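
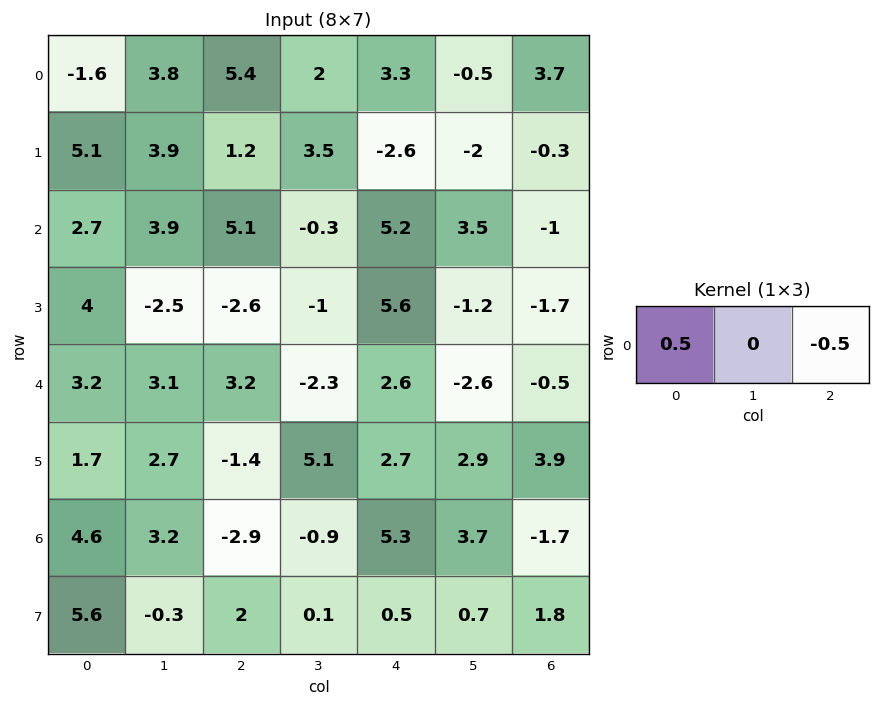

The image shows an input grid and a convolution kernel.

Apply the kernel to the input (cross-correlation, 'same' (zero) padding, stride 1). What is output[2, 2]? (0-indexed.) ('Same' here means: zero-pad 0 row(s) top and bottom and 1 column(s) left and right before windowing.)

The receptive field on the zero-padded input at this output position is [3.9 5.1 -0.3]. Elementwise product with the kernel and sum: 3.9·0.5 + -0.3·-0.5.

2.1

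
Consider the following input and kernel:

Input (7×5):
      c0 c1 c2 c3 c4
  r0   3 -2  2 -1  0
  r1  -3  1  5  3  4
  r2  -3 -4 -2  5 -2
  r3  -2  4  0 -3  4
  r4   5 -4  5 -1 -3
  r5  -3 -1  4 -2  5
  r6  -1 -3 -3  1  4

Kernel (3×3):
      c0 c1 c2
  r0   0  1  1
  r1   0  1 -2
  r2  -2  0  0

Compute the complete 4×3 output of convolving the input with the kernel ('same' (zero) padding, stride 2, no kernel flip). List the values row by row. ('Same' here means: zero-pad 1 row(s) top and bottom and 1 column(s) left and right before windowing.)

Output[0,0]: The receptive field on the zero-padded input at this output position is [0 0 0 / 0 3 -2 / 0 -3 1]. Elementwise product with the kernel and sum: 0·1 + 0·1 + 3·1 + -2·-2 + 0·-2.
Output[0,1]: The receptive field on the zero-padded input at this output position is [0 0 0 / -2 2 -1 / 1 5 3]. Elementwise product with the kernel and sum: 0·1 + 0·1 + 2·1 + -1·-2 + 1·-2.

7 2 -6
3 -12 8
15 6 5
1 -3 9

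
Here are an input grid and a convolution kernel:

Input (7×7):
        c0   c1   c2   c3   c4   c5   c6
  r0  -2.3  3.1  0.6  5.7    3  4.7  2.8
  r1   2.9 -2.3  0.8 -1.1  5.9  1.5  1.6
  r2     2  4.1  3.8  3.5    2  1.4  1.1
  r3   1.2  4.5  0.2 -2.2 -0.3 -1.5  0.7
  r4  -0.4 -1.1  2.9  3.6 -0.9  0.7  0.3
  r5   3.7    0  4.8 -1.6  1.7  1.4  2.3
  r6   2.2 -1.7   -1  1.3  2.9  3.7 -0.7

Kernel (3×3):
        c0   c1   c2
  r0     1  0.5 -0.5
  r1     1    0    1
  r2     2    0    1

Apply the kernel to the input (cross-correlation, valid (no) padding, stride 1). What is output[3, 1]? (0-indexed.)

6.6

The receptive field on the input at this output position is [4.5 0.2 -2.2 / -1.1 2.9 3.6 / 0 4.8 -1.6]. Elementwise product with the kernel and sum: 4.5·1 + 0.2·0.5 + -2.2·-0.5 + -1.1·1 + 3.6·1 + 0·2 + -1.6·1.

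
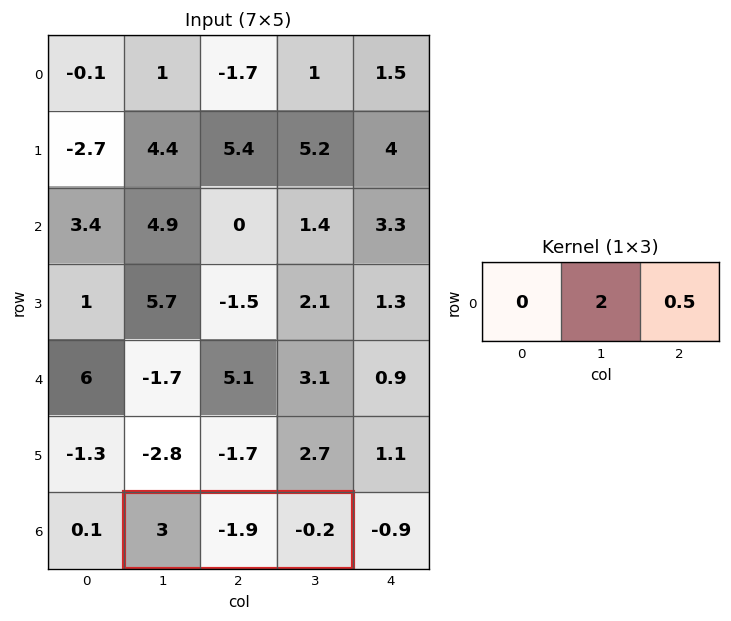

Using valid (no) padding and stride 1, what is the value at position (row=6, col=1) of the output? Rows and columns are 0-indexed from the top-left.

The receptive field on the input at this output position is [3 -1.9 -0.2]. Elementwise product with the kernel and sum: -1.9·2 + -0.2·0.5.

-3.9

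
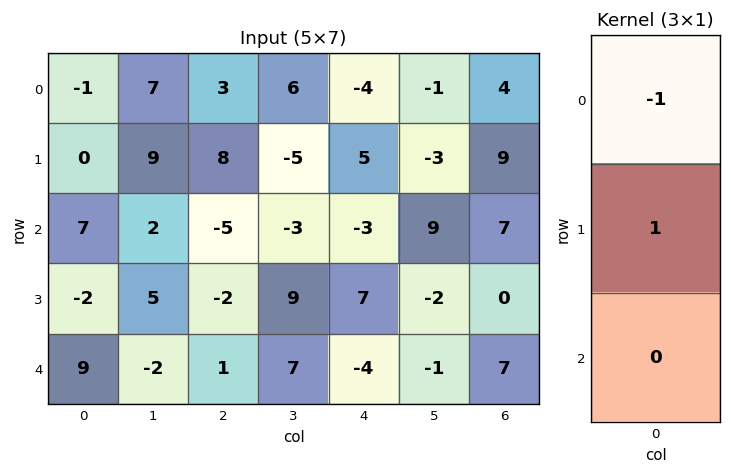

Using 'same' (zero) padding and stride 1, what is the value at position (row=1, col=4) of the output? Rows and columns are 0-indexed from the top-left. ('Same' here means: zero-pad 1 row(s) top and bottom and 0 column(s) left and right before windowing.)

9

The receptive field on the zero-padded input at this output position is [-4 / 5 / -3]. Elementwise product with the kernel and sum: -4·-1 + 5·1.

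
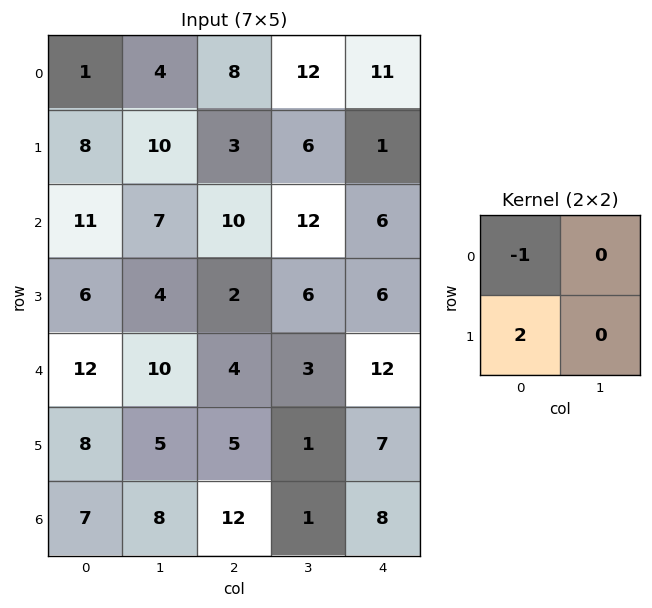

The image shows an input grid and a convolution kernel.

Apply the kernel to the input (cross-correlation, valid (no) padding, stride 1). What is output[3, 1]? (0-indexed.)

16

The receptive field on the input at this output position is [4 2 / 10 4]. Elementwise product with the kernel and sum: 4·-1 + 10·2.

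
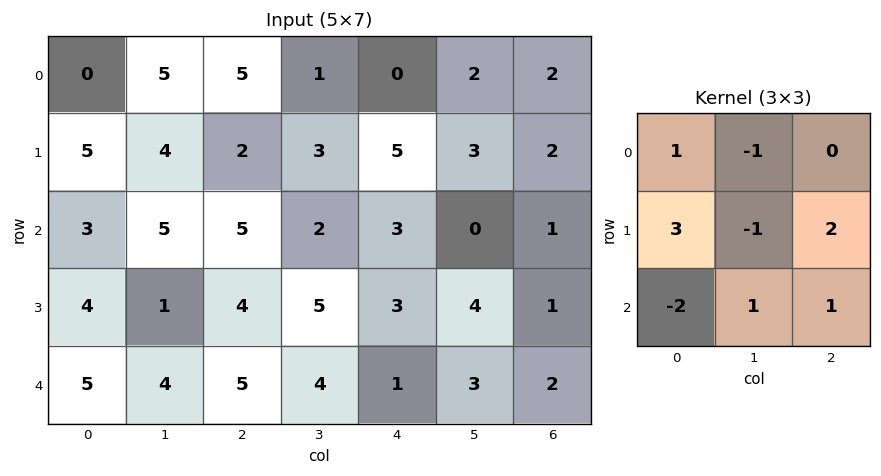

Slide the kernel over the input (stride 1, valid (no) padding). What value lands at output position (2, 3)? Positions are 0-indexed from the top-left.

15

The receptive field on the input at this output position is [2 3 0 / 5 3 4 / 4 1 3]. Elementwise product with the kernel and sum: 2·1 + 3·-1 + 5·3 + 3·-1 + 4·2 + 4·-2 + 1·1 + 3·1.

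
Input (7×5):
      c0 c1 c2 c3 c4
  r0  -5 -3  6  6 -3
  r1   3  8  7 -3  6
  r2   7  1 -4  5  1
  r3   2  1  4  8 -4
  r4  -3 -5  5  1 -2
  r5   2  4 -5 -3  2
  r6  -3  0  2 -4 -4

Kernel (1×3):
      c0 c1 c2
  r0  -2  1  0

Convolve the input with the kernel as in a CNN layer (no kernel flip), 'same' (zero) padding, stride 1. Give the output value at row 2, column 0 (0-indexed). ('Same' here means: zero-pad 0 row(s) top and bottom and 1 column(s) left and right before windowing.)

The receptive field on the zero-padded input at this output position is [0 7 1]. Elementwise product with the kernel and sum: 0·-2 + 7·1.

7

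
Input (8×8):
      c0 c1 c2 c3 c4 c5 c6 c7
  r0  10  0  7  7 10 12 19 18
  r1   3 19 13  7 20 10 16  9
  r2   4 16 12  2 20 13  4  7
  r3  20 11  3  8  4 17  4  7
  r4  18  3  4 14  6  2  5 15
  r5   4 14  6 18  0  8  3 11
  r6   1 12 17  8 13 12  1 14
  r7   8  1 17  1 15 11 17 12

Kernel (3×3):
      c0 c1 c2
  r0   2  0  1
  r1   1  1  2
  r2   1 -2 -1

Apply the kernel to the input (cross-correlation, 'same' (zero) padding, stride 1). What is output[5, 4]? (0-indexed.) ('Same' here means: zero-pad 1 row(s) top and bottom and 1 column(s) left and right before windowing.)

34

The receptive field on the zero-padded input at this output position is [14 6 2 / 18 0 8 / 8 13 12]. Elementwise product with the kernel and sum: 14·2 + 2·1 + 18·1 + 0·1 + 8·2 + 8·1 + 13·-2 + 12·-1.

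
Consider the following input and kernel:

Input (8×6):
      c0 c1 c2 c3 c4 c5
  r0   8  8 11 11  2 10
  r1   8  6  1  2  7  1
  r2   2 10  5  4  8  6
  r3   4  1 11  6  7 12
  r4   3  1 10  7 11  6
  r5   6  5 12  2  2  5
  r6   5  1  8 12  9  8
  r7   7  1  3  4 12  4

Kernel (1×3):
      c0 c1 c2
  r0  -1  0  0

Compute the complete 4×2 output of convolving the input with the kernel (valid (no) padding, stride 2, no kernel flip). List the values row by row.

-8 -11
-2 -5
-3 -10
-5 -8

Output[0,0]: The receptive field on the input at this output position is [8 8 11]. Elementwise product with the kernel and sum: 8·-1.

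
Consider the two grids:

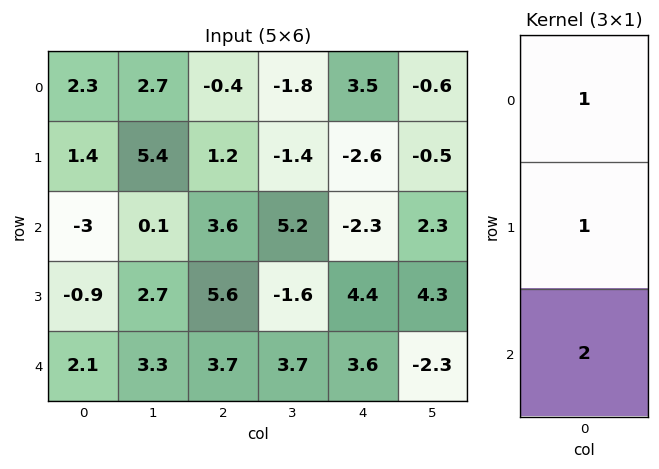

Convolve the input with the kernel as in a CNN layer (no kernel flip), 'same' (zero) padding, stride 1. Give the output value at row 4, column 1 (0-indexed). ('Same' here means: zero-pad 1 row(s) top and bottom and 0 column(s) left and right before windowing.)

6

The receptive field on the zero-padded input at this output position is [2.7 / 3.3 / 0]. Elementwise product with the kernel and sum: 2.7·1 + 3.3·1 + 0·2.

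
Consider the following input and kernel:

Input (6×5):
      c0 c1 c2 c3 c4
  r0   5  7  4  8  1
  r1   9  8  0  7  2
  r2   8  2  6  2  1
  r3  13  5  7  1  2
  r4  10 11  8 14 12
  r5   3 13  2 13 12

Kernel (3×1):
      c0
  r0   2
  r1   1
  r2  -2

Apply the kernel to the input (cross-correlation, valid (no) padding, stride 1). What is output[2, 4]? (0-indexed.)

The receptive field on the input at this output position is [1 / 2 / 12]. Elementwise product with the kernel and sum: 1·2 + 2·1 + 12·-2.

-20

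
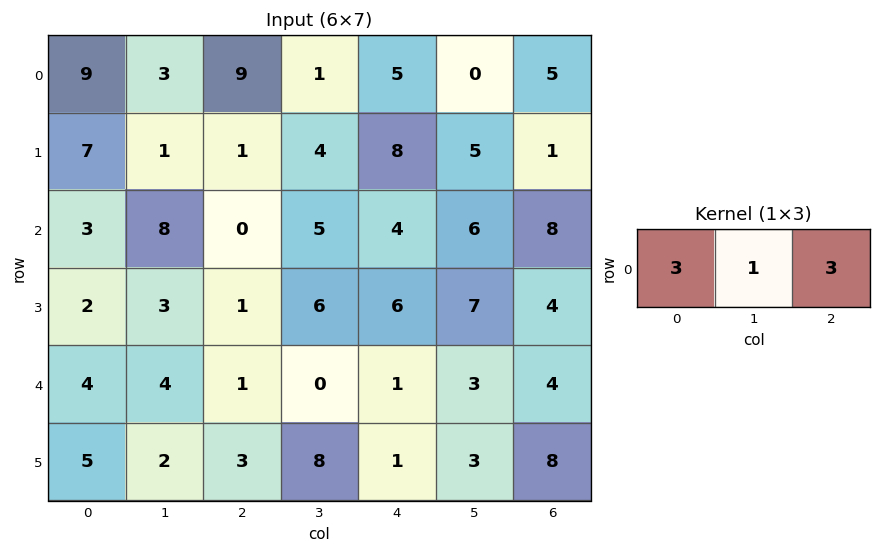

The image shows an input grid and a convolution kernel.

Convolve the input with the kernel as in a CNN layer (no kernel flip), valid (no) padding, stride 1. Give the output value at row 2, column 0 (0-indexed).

17

The receptive field on the input at this output position is [3 8 0]. Elementwise product with the kernel and sum: 3·3 + 8·1 + 0·3.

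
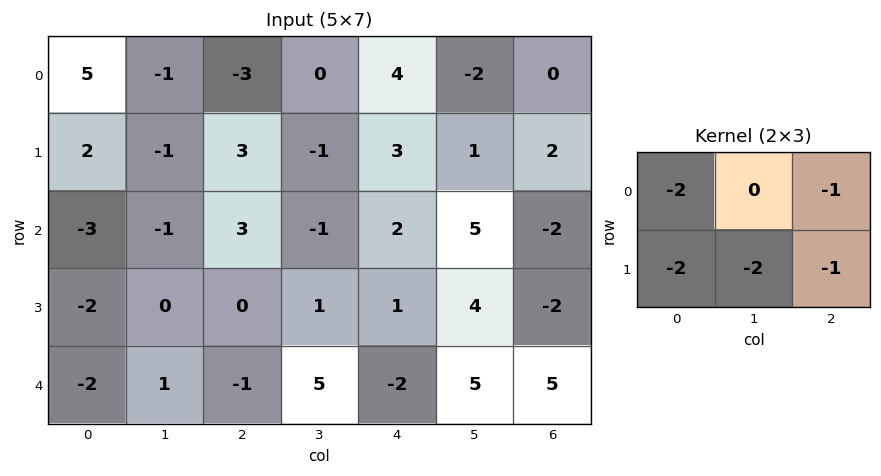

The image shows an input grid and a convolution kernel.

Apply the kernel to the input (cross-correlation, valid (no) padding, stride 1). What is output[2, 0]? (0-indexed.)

7

The receptive field on the input at this output position is [-3 -1 3 / -2 0 0]. Elementwise product with the kernel and sum: -3·-2 + 3·-1 + -2·-2 + 0·-2 + 0·-1.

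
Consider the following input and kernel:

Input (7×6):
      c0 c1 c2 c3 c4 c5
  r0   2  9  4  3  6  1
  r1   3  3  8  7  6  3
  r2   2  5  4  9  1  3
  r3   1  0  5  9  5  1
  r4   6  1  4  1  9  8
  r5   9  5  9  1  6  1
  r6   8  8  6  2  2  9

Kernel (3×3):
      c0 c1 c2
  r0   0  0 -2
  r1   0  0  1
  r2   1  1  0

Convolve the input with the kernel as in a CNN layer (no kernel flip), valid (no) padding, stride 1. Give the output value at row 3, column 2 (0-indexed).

9

The receptive field on the input at this output position is [5 9 5 / 4 1 9 / 9 1 6]. Elementwise product with the kernel and sum: 5·-2 + 9·1 + 9·1 + 1·1.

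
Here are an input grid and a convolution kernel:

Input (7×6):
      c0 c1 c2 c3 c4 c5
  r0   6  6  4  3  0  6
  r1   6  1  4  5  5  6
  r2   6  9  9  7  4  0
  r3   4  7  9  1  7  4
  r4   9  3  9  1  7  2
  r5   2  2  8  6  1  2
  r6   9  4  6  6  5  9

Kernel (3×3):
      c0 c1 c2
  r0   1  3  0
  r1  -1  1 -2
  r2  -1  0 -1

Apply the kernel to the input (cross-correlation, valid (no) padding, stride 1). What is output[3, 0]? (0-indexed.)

-9

The receptive field on the input at this output position is [4 7 9 / 9 3 9 / 2 2 8]. Elementwise product with the kernel and sum: 4·1 + 7·3 + 9·-1 + 3·1 + 9·-2 + 2·-1 + 8·-1.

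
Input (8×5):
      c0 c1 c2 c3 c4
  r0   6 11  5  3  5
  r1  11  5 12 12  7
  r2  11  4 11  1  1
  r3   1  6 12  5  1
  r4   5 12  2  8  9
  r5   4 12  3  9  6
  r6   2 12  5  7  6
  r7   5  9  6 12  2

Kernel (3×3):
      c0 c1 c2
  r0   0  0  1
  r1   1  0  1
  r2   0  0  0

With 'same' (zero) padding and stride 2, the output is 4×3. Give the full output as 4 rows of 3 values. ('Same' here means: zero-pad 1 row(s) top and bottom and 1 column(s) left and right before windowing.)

Output[0,0]: The receptive field on the zero-padded input at this output position is [0 0 0 / 0 6 11 / 0 11 5]. Elementwise product with the kernel and sum: 0·1 + 0·1 + 11·1.
Output[0,1]: The receptive field on the zero-padded input at this output position is [0 0 0 / 11 5 3 / 5 12 12]. Elementwise product with the kernel and sum: 0·1 + 11·1 + 3·1.

11 14 3
9 17 1
18 25 8
24 28 7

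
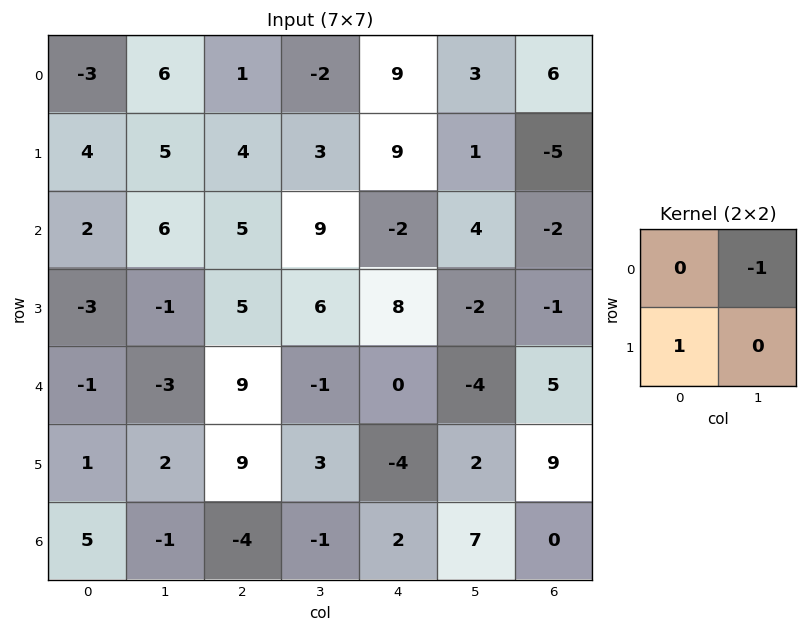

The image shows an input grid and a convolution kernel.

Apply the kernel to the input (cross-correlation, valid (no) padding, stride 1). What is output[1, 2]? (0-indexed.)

2

The receptive field on the input at this output position is [4 3 / 5 9]. Elementwise product with the kernel and sum: 3·-1 + 5·1.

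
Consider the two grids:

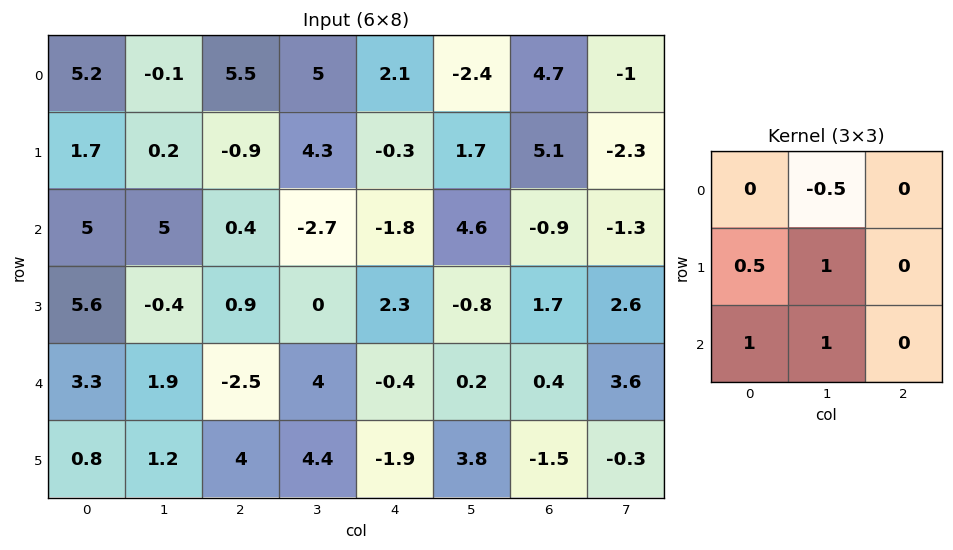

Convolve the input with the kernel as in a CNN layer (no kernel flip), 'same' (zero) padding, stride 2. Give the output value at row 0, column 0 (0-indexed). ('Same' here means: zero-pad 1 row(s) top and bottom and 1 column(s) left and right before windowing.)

The receptive field on the zero-padded input at this output position is [0 0 0 / 0 5.2 -0.1 / 0 1.7 0.2]. Elementwise product with the kernel and sum: 0·-0.5 + 0·0.5 + 5.2·1 + 0·1 + 1.7·1.

6.9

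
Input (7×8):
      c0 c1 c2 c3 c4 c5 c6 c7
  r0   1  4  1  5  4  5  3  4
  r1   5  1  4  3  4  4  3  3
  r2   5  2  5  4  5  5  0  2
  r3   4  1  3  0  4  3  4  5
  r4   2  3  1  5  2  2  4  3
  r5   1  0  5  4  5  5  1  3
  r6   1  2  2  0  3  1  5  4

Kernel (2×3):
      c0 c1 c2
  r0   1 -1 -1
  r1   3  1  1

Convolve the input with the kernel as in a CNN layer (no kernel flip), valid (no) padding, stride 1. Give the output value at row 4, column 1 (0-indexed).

6

The receptive field on the input at this output position is [3 1 5 / 0 5 4]. Elementwise product with the kernel and sum: 3·1 + 1·-1 + 5·-1 + 0·3 + 5·1 + 4·1.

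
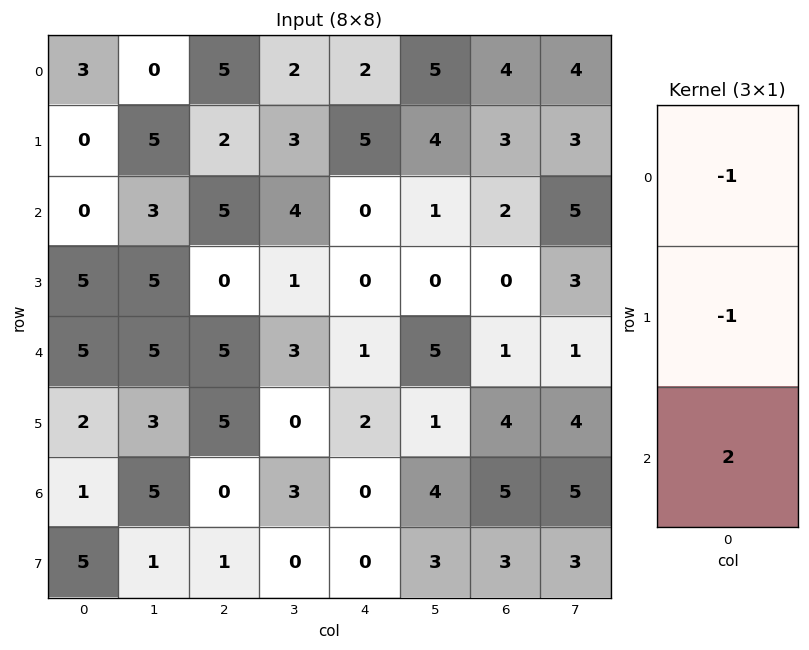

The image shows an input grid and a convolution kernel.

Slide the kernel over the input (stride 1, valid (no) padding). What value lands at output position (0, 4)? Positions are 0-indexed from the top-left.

-7

The receptive field on the input at this output position is [2 / 5 / 0]. Elementwise product with the kernel and sum: 2·-1 + 5·-1 + 0·2.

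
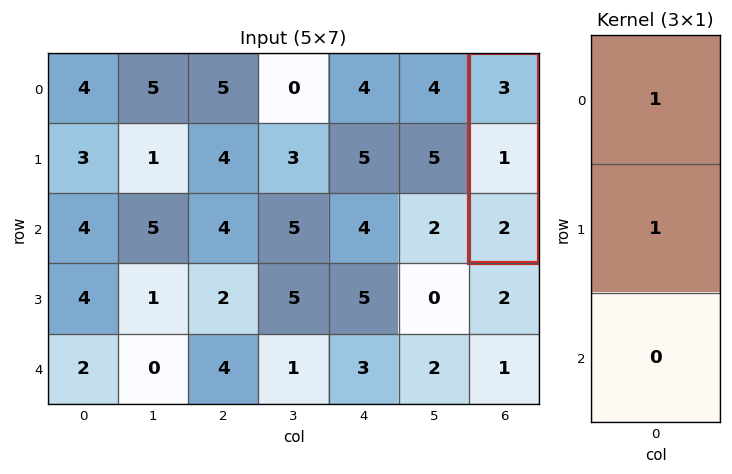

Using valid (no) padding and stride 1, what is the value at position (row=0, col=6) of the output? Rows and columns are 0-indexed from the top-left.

4

The receptive field on the input at this output position is [3 / 1 / 2]. Elementwise product with the kernel and sum: 3·1 + 1·1.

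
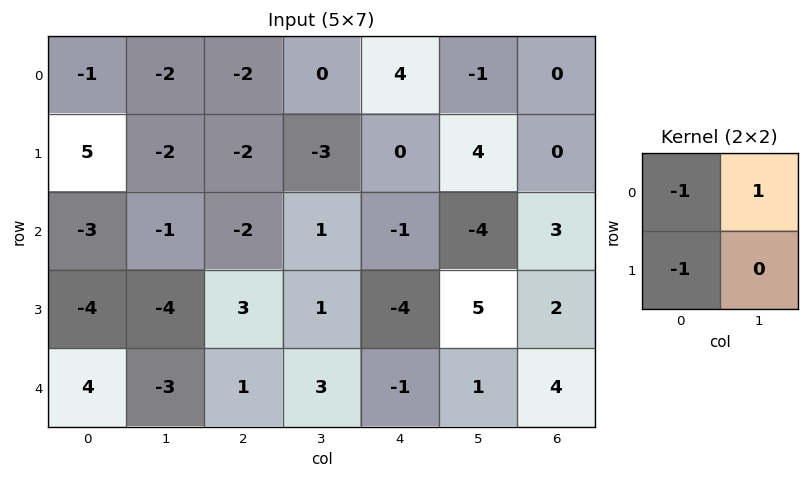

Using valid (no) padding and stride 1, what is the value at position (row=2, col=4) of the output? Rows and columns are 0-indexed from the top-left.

1

The receptive field on the input at this output position is [-1 -4 / -4 5]. Elementwise product with the kernel and sum: -1·-1 + -4·1 + -4·-1.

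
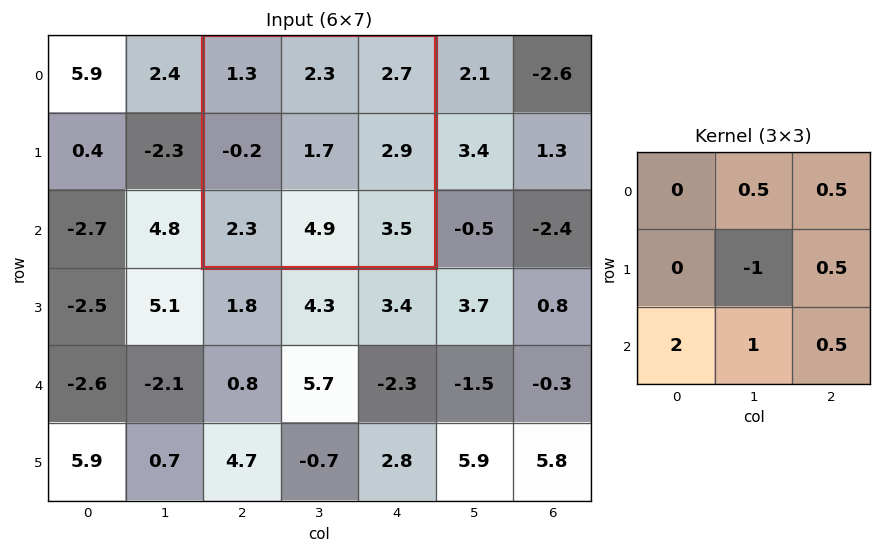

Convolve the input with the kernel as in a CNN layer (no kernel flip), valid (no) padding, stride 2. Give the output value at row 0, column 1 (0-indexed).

The receptive field on the input at this output position is [1.3 2.3 2.7 / -0.2 1.7 2.9 / 2.3 4.9 3.5]. Elementwise product with the kernel and sum: 2.3·0.5 + 2.7·0.5 + 1.7·-1 + 2.9·0.5 + 2.3·2 + 4.9·1 + 3.5·0.5.

13.5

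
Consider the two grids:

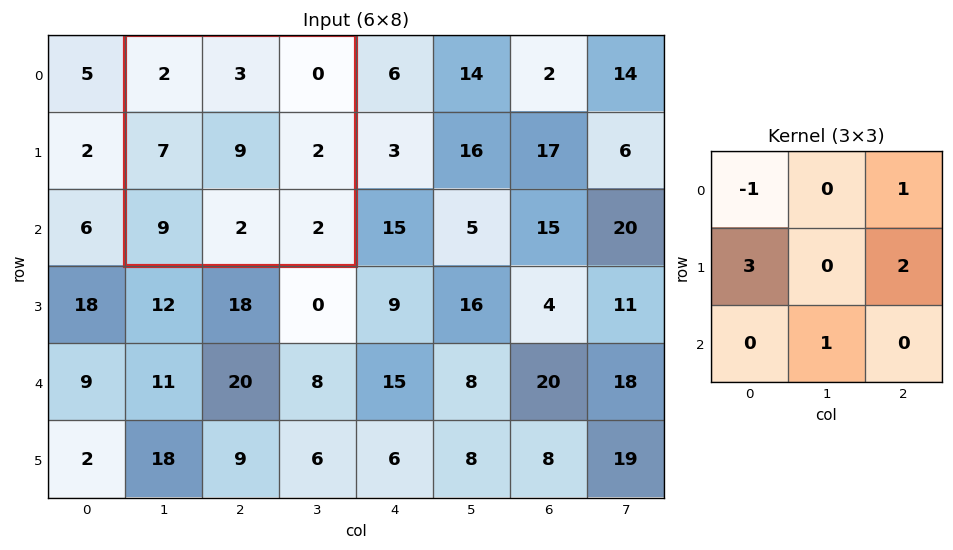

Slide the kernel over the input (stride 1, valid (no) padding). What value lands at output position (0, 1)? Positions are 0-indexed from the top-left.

The receptive field on the input at this output position is [2 3 0 / 7 9 2 / 9 2 2]. Elementwise product with the kernel and sum: 2·-1 + 0·1 + 7·3 + 2·2 + 2·1.

25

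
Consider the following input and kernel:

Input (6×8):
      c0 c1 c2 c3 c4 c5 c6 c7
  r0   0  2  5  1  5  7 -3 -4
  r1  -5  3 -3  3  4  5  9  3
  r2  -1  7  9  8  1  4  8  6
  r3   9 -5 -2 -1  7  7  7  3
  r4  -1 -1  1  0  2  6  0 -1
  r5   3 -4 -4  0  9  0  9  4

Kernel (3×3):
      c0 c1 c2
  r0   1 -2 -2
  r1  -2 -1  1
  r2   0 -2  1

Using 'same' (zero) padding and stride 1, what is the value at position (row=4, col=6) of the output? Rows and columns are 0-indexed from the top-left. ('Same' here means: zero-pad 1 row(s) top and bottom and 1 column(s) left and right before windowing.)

The receptive field on the zero-padded input at this output position is [7 7 3 / 6 0 -1 / 0 9 4]. Elementwise product with the kernel and sum: 7·1 + 7·-2 + 3·-2 + 6·-2 + 0·-1 + -1·1 + 9·-2 + 4·1.

-40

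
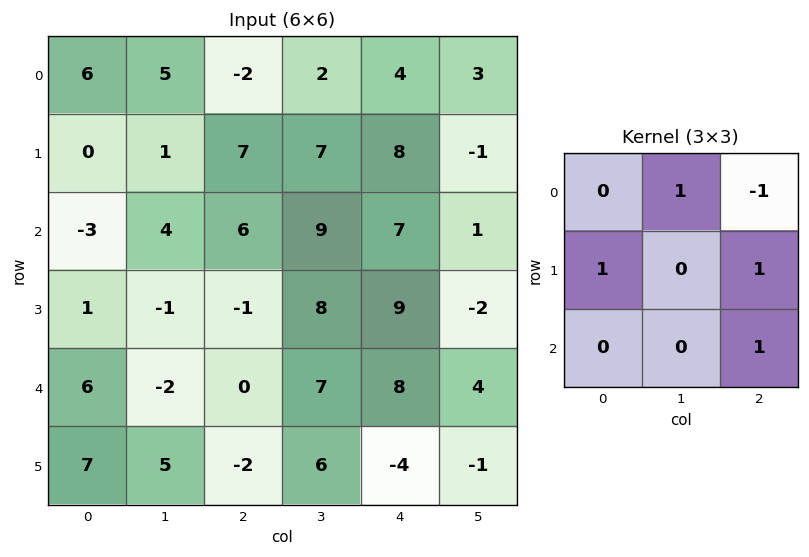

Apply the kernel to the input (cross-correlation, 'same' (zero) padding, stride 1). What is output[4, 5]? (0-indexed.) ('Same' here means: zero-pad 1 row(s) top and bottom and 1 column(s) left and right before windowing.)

The receptive field on the zero-padded input at this output position is [9 -2 0 / 8 4 0 / -4 -1 0]. Elementwise product with the kernel and sum: -2·1 + 0·-1 + 8·1 + 0·1 + 0·1.

6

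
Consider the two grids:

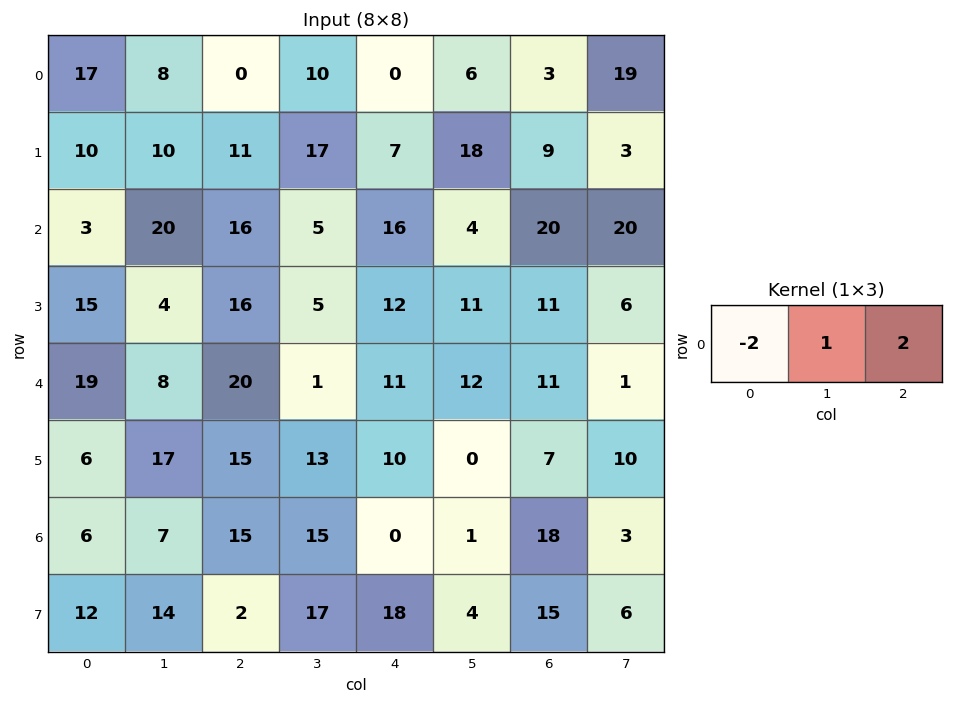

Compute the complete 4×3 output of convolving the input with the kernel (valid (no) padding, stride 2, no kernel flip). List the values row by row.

-26 10 12
46 5 12
10 -17 12
25 -15 37

Output[0,0]: The receptive field on the input at this output position is [17 8 0]. Elementwise product with the kernel and sum: 17·-2 + 8·1 + 0·2.
Output[0,1]: The receptive field on the input at this output position is [0 10 0]. Elementwise product with the kernel and sum: 0·-2 + 10·1 + 0·2.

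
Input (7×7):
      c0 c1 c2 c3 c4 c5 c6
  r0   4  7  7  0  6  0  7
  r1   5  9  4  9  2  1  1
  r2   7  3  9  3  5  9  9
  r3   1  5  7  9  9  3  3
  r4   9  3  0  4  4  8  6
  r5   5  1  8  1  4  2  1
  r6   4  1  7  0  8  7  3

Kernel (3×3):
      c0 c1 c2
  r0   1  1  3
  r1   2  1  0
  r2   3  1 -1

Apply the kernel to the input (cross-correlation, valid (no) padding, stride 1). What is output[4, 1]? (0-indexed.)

The receptive field on the input at this output position is [3 0 4 / 1 8 1 / 1 7 0]. Elementwise product with the kernel and sum: 3·1 + 0·1 + 4·3 + 1·2 + 8·1 + 1·3 + 7·1 + 0·-1.

35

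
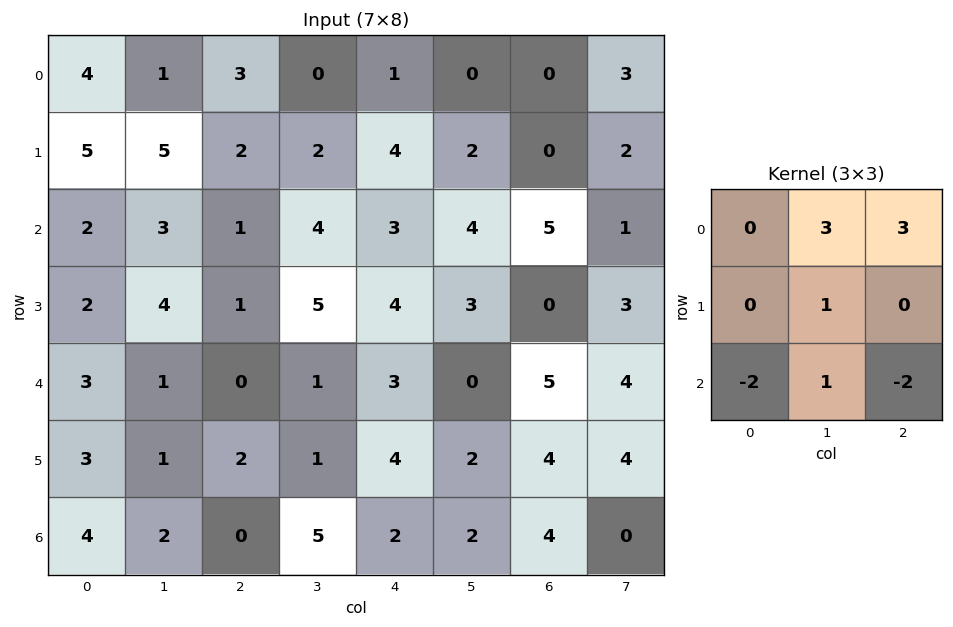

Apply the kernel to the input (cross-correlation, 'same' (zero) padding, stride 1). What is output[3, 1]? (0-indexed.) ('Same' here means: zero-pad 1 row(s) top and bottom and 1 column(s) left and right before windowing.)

11

The receptive field on the zero-padded input at this output position is [2 3 1 / 2 4 1 / 3 1 0]. Elementwise product with the kernel and sum: 3·3 + 1·3 + 4·1 + 3·-2 + 1·1 + 0·-2.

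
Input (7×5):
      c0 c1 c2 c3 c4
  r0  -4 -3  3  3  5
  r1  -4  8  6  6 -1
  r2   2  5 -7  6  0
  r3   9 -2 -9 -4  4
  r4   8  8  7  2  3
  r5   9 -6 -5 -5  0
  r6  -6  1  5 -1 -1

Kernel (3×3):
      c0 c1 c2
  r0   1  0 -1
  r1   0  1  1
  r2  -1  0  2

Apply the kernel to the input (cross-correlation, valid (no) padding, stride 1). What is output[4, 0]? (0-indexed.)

6

The receptive field on the input at this output position is [8 8 7 / 9 -6 -5 / -6 1 5]. Elementwise product with the kernel and sum: 8·1 + 7·-1 + -6·1 + -5·1 + -6·-1 + 5·2.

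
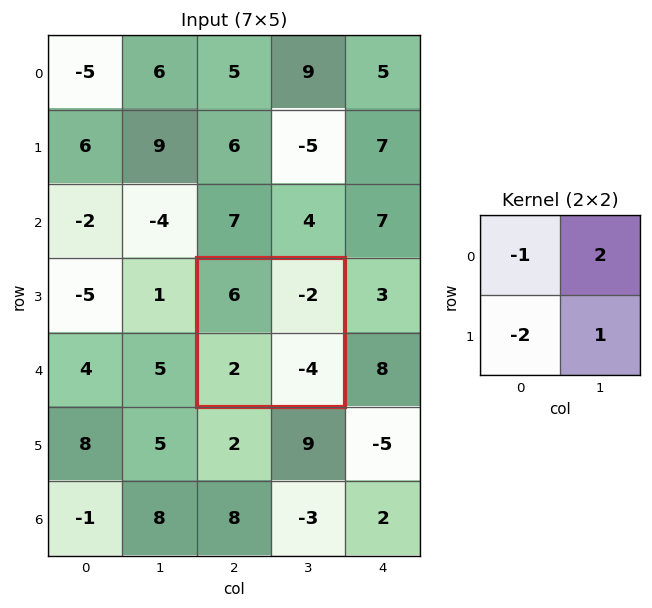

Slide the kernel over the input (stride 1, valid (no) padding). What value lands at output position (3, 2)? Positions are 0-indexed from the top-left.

The receptive field on the input at this output position is [6 -2 / 2 -4]. Elementwise product with the kernel and sum: 6·-1 + -2·2 + 2·-2 + -4·1.

-18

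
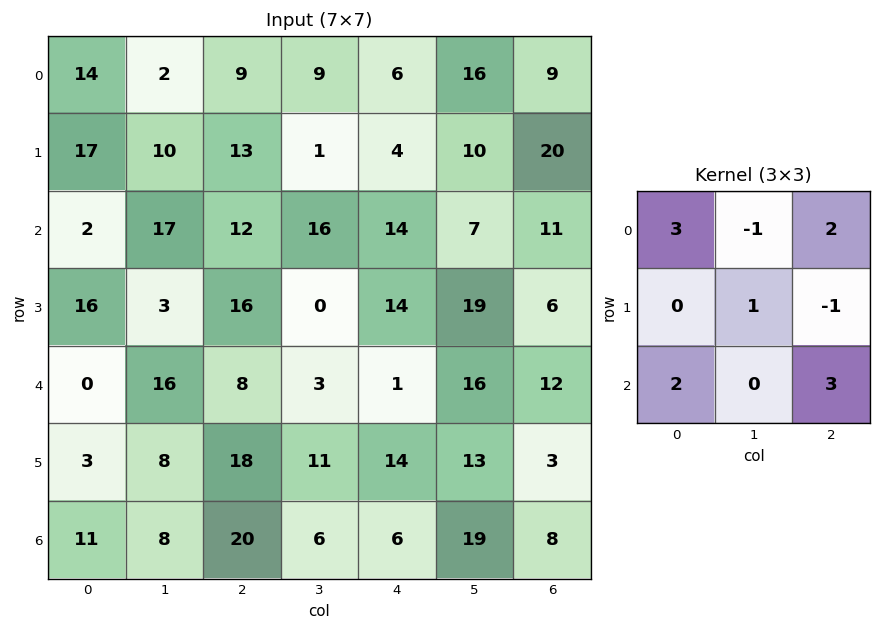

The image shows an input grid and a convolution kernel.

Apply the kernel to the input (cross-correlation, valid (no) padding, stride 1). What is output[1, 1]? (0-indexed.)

21

The receptive field on the input at this output position is [10 13 1 / 17 12 16 / 3 16 0]. Elementwise product with the kernel and sum: 10·3 + 13·-1 + 1·2 + 12·1 + 16·-1 + 3·2 + 0·3.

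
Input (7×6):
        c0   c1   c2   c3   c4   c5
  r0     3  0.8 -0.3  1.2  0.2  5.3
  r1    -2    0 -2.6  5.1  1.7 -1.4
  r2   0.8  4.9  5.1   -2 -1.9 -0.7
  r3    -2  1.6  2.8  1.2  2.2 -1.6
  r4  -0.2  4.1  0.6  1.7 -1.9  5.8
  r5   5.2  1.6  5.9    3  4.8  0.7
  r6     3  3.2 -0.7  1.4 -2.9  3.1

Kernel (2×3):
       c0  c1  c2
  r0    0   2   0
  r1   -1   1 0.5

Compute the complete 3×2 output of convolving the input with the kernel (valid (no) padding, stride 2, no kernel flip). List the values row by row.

Output[0,0]: The receptive field on the input at this output position is [3 0.8 -0.3 / -2 0 -2.6]. Elementwise product with the kernel and sum: 0.8·2 + -2·-1 + 0·1 + -2.6·0.5.

2.3 10.95
14.8 -4.5
7.55 2.9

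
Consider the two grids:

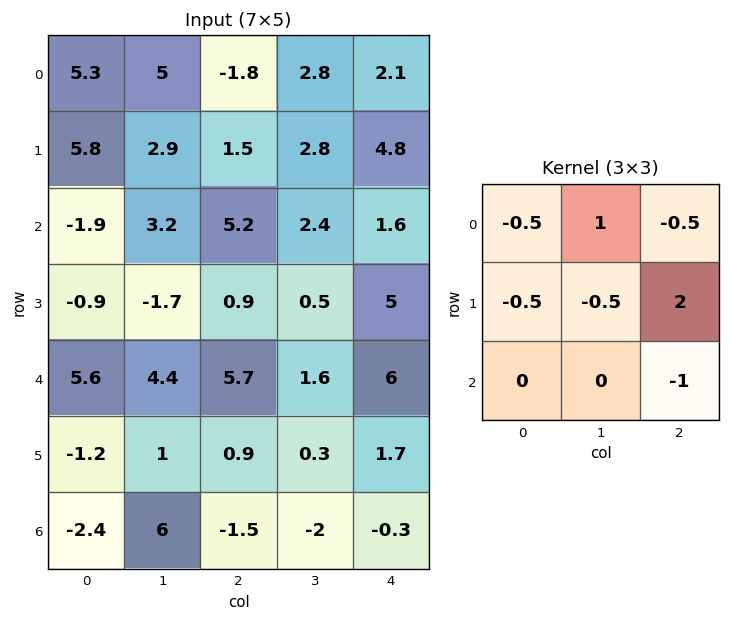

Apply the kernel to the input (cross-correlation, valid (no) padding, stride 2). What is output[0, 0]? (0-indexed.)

The receptive field on the input at this output position is [5.3 5 -1.8 / 5.8 2.9 1.5 / -1.9 3.2 5.2]. Elementwise product with the kernel and sum: 5.3·-0.5 + 5·1 + -1.8·-0.5 + 5.8·-0.5 + 2.9·-0.5 + 1.5·2 + 5.2·-1.

-3.3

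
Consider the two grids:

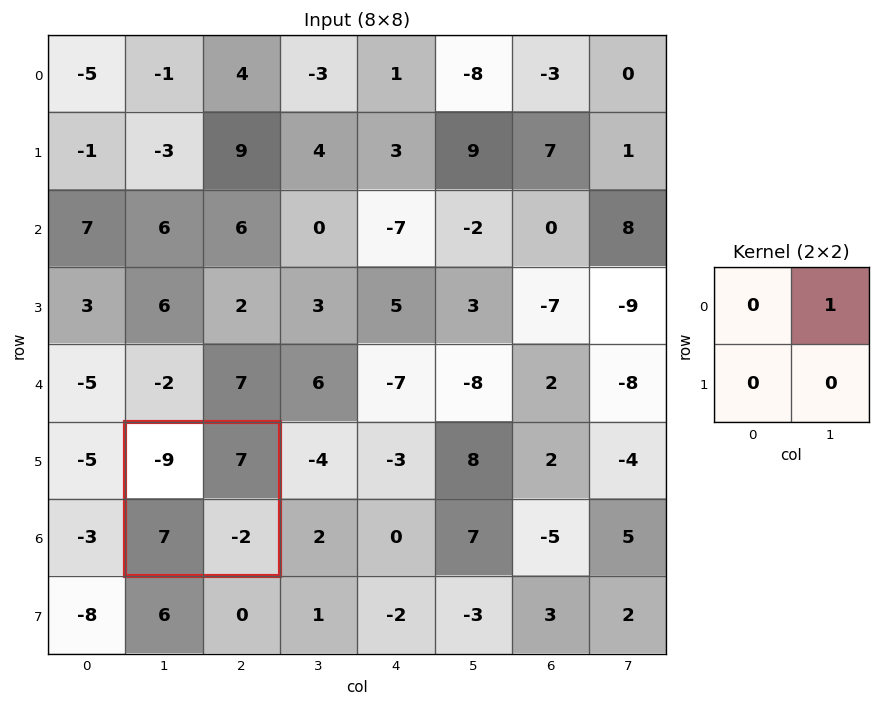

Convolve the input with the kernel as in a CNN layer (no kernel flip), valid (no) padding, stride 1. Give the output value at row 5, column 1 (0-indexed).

7

The receptive field on the input at this output position is [-9 7 / 7 -2]. Elementwise product with the kernel and sum: 7·1.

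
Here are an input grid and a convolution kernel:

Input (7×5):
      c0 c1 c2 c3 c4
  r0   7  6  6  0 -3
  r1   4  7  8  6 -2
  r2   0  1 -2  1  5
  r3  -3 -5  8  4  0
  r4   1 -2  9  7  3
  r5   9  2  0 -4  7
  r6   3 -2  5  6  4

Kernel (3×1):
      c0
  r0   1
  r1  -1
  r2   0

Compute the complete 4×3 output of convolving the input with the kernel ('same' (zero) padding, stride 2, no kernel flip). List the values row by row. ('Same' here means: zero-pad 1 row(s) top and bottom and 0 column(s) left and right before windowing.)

-7 -6 3
4 10 -7
-4 -1 -3
6 -5 3

Output[0,0]: The receptive field on the zero-padded input at this output position is [0 / 7 / 4]. Elementwise product with the kernel and sum: 0·1 + 7·-1.
Output[0,1]: The receptive field on the zero-padded input at this output position is [0 / 6 / 8]. Elementwise product with the kernel and sum: 0·1 + 6·-1.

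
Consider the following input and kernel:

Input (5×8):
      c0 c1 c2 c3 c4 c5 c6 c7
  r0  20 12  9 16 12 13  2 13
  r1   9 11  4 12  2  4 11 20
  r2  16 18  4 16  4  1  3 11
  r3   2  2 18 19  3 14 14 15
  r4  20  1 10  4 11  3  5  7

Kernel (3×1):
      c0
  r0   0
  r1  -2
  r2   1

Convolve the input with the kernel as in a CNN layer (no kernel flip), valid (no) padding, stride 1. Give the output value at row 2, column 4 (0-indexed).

5

The receptive field on the input at this output position is [4 / 3 / 11]. Elementwise product with the kernel and sum: 3·-2 + 11·1.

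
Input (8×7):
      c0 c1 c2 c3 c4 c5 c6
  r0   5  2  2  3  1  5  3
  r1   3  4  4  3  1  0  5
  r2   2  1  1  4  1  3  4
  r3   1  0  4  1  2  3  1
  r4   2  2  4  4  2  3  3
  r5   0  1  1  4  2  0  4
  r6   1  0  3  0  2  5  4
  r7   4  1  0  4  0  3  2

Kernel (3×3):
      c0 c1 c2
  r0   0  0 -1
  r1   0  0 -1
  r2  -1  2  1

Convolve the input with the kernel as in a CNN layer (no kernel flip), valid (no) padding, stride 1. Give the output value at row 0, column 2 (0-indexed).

The receptive field on the input at this output position is [2 3 1 / 4 3 1 / 1 4 1]. Elementwise product with the kernel and sum: 1·-1 + 1·-1 + 1·-1 + 4·2 + 1·1.

6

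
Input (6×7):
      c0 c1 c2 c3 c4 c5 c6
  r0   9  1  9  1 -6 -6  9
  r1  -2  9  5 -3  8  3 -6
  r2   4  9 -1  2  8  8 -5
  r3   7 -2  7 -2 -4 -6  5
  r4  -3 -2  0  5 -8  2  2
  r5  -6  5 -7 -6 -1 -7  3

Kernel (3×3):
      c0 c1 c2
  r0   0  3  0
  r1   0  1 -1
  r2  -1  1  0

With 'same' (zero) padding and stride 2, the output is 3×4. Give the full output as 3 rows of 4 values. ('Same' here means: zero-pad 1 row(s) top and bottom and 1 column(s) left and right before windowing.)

Output[0,0]: The receptive field on the zero-padded input at this output position is [0 0 0 / 0 9 1 / 0 -2 9]. Elementwise product with the kernel and sum: 0·3 + 9·1 + 1·-1 + 0·-1 + -2·1.
Output[0,1]: The receptive field on the zero-padded input at this output position is [0 0 0 / 1 9 1 / 9 5 -3]. Elementwise product with the kernel and sum: 0·3 + 9·1 + 1·-1 + 9·-1 + 5·1.

6 4 11 0
-4 21 22 -12
14 4 -17 27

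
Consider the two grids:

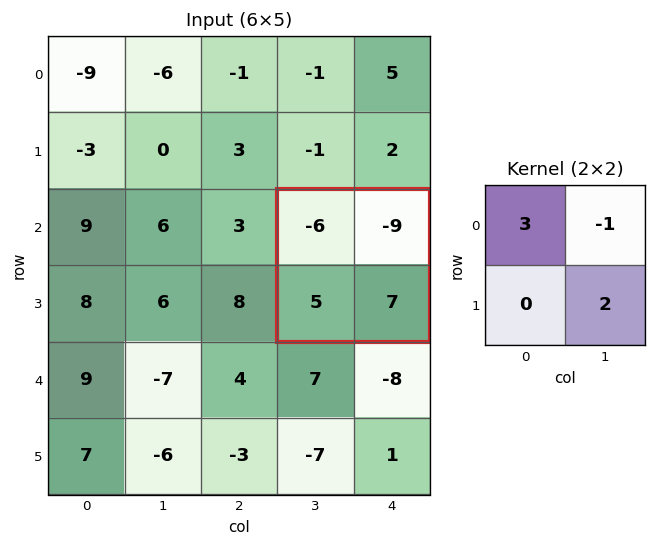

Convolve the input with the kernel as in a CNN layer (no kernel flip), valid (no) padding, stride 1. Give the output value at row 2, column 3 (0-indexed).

5

The receptive field on the input at this output position is [-6 -9 / 5 7]. Elementwise product with the kernel and sum: -6·3 + -9·-1 + 7·2.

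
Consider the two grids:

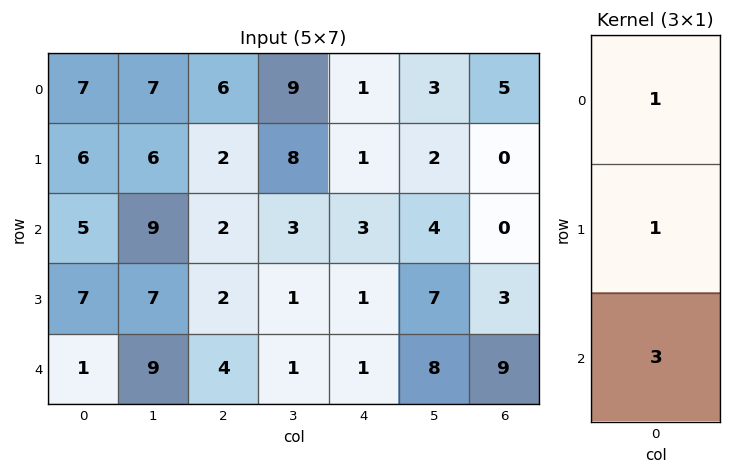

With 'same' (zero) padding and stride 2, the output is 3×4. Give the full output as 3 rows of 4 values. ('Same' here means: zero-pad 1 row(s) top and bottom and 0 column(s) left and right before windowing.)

Output[0,0]: The receptive field on the zero-padded input at this output position is [0 / 7 / 6]. Elementwise product with the kernel and sum: 0·1 + 7·1 + 6·3.
Output[0,1]: The receptive field on the zero-padded input at this output position is [0 / 6 / 2]. Elementwise product with the kernel and sum: 0·1 + 6·1 + 2·3.

25 12 4 5
32 10 7 9
8 6 2 12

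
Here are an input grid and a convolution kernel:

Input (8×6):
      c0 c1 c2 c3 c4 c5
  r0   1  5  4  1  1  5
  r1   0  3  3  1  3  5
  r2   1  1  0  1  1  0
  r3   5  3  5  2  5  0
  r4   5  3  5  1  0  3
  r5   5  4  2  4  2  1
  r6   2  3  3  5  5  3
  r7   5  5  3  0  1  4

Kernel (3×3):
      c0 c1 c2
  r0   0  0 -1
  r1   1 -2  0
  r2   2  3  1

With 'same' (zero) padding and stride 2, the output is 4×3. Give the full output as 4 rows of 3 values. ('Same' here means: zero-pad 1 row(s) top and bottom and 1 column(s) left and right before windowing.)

Output[0,0]: The receptive field on the zero-padded input at this output position is [0 0 0 / 0 1 5 / 0 0 3]. Elementwise product with the kernel and sum: 0·-1 + 0·1 + 1·-2 + 0·2 + 0·3 + 3·1.

1 13 15
13 23 13
6 9 16
12 12 1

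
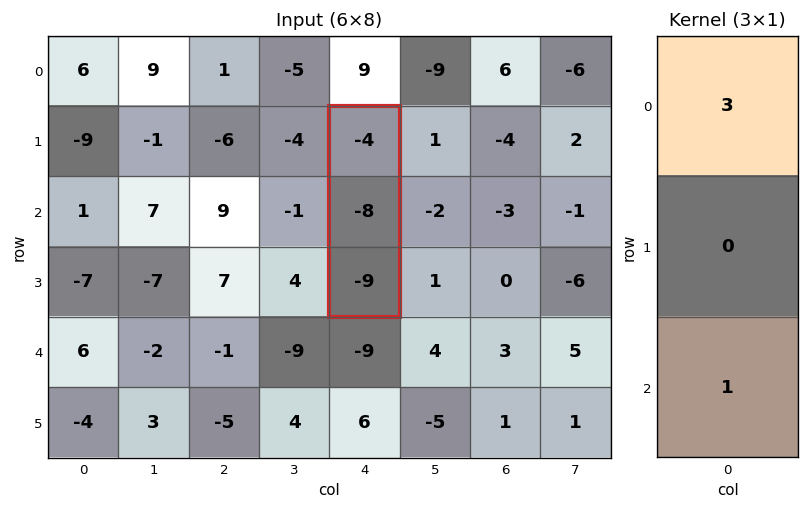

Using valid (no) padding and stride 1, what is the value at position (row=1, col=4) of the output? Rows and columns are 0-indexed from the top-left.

-21

The receptive field on the input at this output position is [-4 / -8 / -9]. Elementwise product with the kernel and sum: -4·3 + -9·1.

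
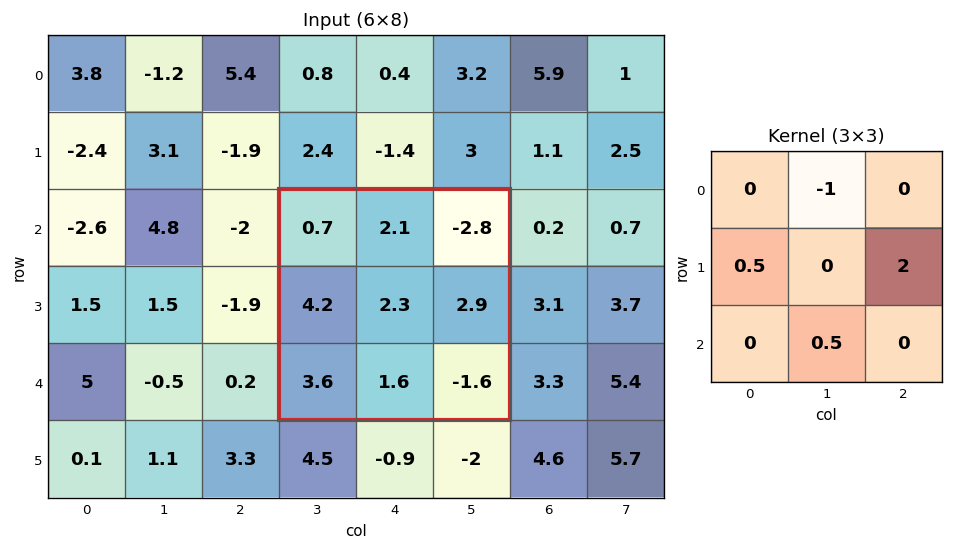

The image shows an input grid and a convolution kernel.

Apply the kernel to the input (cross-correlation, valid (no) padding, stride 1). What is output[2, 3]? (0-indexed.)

6.6

The receptive field on the input at this output position is [0.7 2.1 -2.8 / 4.2 2.3 2.9 / 3.6 1.6 -1.6]. Elementwise product with the kernel and sum: 2.1·-1 + 4.2·0.5 + 2.9·2 + 1.6·0.5.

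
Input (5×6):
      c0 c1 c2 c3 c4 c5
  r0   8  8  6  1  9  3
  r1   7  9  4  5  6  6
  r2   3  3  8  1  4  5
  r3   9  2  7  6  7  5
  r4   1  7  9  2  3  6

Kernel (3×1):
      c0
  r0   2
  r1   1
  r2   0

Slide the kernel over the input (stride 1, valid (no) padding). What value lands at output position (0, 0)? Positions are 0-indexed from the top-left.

23

The receptive field on the input at this output position is [8 / 7 / 3]. Elementwise product with the kernel and sum: 8·2 + 7·1.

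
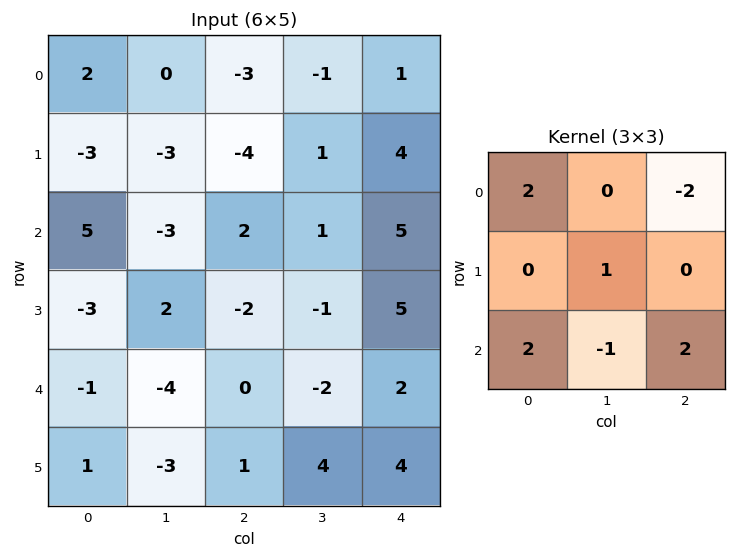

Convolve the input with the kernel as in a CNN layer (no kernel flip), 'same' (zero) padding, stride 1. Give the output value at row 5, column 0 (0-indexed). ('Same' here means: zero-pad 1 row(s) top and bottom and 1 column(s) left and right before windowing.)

The receptive field on the zero-padded input at this output position is [0 -1 -4 / 0 1 -3 / 0 0 0]. Elementwise product with the kernel and sum: 0·2 + -4·-2 + 1·1 + 0·2 + 0·-1 + 0·2.

9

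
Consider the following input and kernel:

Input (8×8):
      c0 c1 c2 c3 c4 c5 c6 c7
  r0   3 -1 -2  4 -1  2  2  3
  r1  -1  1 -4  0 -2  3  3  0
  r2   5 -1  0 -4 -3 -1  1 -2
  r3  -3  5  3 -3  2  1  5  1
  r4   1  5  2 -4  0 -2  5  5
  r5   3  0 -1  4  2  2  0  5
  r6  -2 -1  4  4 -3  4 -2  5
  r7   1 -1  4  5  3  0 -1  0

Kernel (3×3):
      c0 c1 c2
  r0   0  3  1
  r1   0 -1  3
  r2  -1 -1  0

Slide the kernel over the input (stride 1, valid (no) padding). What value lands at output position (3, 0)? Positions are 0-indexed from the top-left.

The receptive field on the input at this output position is [-3 5 3 / 1 5 2 / 3 0 -1]. Elementwise product with the kernel and sum: 5·3 + 3·1 + 5·-1 + 2·3 + 3·-1 + 0·-1.

16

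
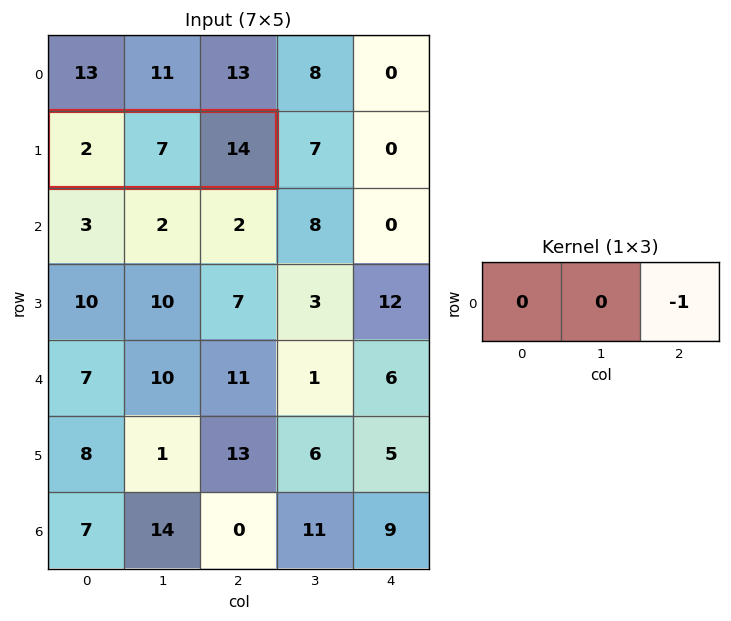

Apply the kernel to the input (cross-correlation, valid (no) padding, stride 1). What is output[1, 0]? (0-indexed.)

-14

The receptive field on the input at this output position is [2 7 14]. Elementwise product with the kernel and sum: 14·-1.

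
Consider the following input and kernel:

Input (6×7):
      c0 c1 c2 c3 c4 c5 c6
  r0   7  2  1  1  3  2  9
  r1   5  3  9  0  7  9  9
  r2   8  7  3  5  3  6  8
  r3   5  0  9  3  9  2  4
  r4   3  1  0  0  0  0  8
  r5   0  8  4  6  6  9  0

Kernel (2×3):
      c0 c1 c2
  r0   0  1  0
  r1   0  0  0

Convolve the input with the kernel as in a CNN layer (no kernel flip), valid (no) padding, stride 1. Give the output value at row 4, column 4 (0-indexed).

The receptive field on the input at this output position is [0 0 8 / 6 9 0]. Elementwise product with the kernel and sum: 0·1.

0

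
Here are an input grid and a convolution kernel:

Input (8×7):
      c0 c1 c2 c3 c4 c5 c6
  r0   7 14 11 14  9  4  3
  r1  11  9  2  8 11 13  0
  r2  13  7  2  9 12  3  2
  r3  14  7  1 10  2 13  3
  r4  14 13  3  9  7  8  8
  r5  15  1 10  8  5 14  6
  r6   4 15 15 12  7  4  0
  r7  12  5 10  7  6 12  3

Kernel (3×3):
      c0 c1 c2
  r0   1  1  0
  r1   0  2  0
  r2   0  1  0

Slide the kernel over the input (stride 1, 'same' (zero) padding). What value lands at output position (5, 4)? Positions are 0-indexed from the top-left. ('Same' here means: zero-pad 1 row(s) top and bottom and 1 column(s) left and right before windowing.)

33

The receptive field on the zero-padded input at this output position is [9 7 8 / 8 5 14 / 12 7 4]. Elementwise product with the kernel and sum: 9·1 + 7·1 + 5·2 + 7·1.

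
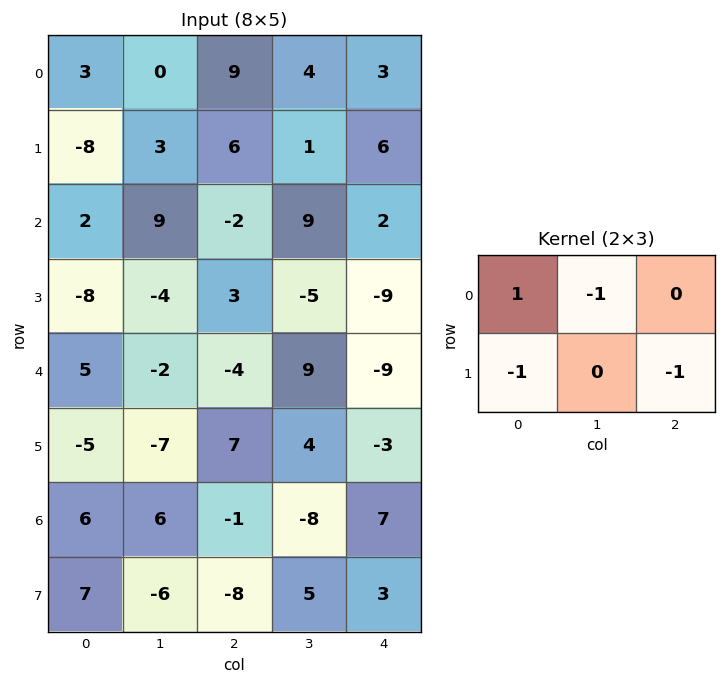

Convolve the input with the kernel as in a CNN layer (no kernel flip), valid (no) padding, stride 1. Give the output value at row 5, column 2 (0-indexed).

The receptive field on the input at this output position is [7 4 -3 / -1 -8 7]. Elementwise product with the kernel and sum: 7·1 + 4·-1 + -1·-1 + 7·-1.

-3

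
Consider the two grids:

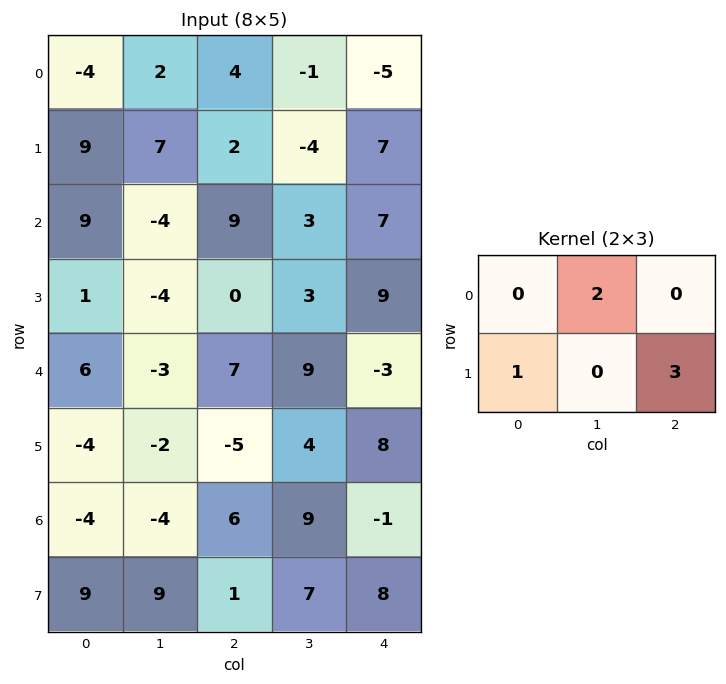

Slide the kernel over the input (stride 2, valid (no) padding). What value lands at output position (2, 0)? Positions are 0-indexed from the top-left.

The receptive field on the input at this output position is [6 -3 7 / -4 -2 -5]. Elementwise product with the kernel and sum: -3·2 + -4·1 + -5·3.

-25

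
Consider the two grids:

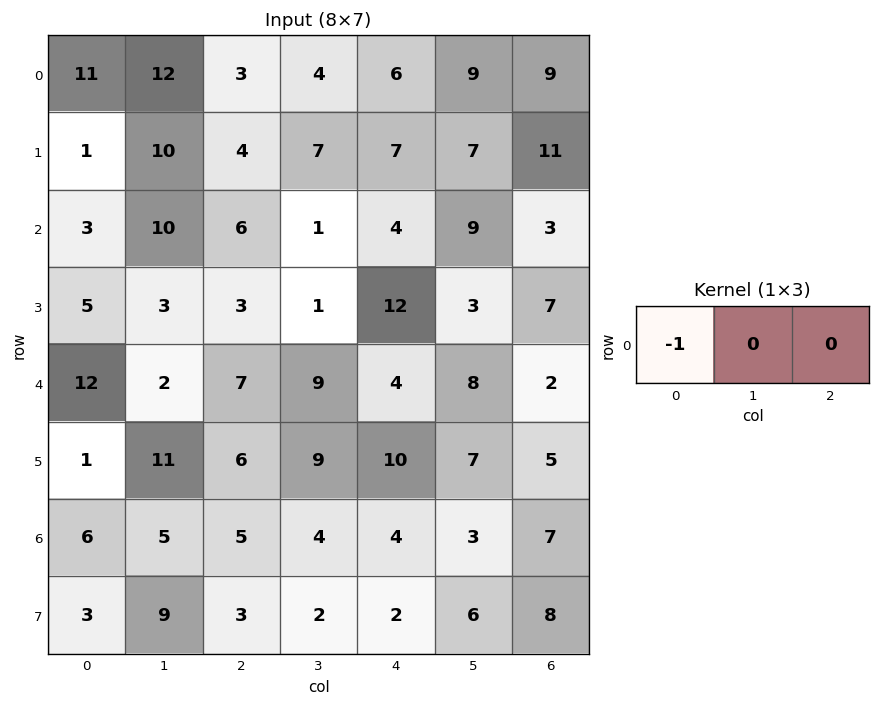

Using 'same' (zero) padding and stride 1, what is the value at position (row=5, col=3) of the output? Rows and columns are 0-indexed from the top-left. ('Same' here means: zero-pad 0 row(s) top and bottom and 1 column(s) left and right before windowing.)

The receptive field on the zero-padded input at this output position is [6 9 10]. Elementwise product with the kernel and sum: 6·-1.

-6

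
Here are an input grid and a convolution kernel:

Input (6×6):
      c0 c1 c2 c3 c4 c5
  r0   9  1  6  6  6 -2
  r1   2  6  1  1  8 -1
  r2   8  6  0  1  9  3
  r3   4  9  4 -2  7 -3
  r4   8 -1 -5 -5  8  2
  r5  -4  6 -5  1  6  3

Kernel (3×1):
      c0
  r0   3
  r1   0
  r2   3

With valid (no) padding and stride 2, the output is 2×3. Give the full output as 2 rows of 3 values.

Output[0,0]: The receptive field on the input at this output position is [9 / 2 / 8]. Elementwise product with the kernel and sum: 9·3 + 8·3.

51 18 45
48 -15 51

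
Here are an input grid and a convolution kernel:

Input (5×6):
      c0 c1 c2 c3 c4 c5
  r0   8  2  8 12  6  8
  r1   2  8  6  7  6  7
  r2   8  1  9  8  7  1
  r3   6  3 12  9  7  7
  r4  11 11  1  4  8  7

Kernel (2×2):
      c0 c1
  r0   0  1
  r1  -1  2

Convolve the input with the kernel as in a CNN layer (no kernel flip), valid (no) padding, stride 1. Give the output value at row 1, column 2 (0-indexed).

The receptive field on the input at this output position is [6 7 / 9 8]. Elementwise product with the kernel and sum: 7·1 + 9·-1 + 8·2.

14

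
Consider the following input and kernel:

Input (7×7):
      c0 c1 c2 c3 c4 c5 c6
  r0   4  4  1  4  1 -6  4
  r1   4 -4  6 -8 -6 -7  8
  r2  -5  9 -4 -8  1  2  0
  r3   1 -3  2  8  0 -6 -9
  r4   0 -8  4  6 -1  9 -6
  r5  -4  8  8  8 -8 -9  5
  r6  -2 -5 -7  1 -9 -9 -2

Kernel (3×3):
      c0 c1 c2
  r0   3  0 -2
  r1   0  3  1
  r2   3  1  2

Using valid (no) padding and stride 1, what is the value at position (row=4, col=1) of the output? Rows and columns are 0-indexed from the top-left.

-24

The receptive field on the input at this output position is [-8 4 6 / 8 8 8 / -5 -7 1]. Elementwise product with the kernel and sum: -8·3 + 6·-2 + 8·3 + 8·1 + -5·3 + -7·1 + 1·2.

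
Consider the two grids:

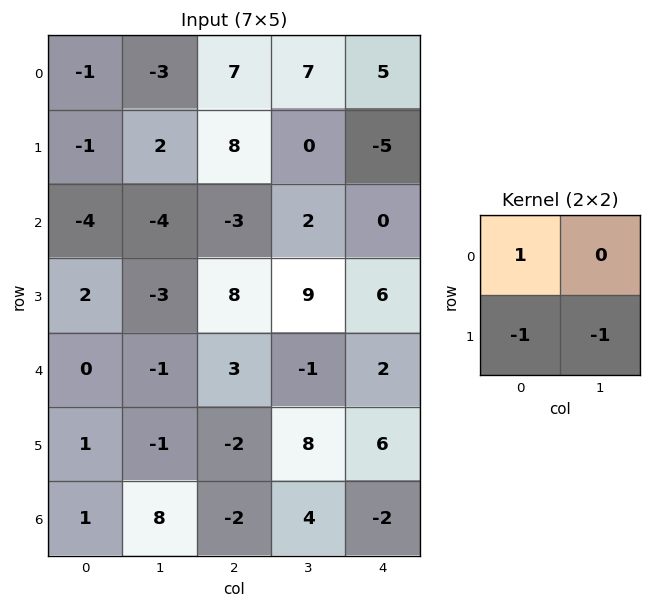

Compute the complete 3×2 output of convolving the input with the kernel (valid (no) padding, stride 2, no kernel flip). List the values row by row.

-2 -1
-3 -20
0 -3

Output[0,0]: The receptive field on the input at this output position is [-1 -3 / -1 2]. Elementwise product with the kernel and sum: -1·1 + -1·-1 + 2·-1.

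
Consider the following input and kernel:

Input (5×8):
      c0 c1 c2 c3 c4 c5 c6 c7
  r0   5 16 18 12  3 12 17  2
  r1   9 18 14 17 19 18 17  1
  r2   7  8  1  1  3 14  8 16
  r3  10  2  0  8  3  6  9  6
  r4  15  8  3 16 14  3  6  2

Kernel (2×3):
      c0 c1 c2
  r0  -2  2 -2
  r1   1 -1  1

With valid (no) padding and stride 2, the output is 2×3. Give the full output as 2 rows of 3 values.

-9 -2 2
8 -11 12

Output[0,0]: The receptive field on the input at this output position is [5 16 18 / 9 18 14]. Elementwise product with the kernel and sum: 5·-2 + 16·2 + 18·-2 + 9·1 + 18·-1 + 14·1.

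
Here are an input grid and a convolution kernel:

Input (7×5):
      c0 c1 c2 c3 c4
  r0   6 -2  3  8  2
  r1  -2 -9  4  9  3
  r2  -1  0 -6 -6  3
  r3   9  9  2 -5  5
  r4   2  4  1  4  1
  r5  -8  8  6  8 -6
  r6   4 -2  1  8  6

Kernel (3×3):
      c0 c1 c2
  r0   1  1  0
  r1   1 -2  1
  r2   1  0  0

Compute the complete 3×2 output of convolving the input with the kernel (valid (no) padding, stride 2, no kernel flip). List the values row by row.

Output[0,0]: The receptive field on the input at this output position is [6 -2 3 / -2 -9 4 / -1 0 -6]. Elementwise product with the kernel and sum: 6·1 + -2·1 + -2·1 + -9·-2 + 4·1 + -1·1.

23 -6
-6 6
-8 -10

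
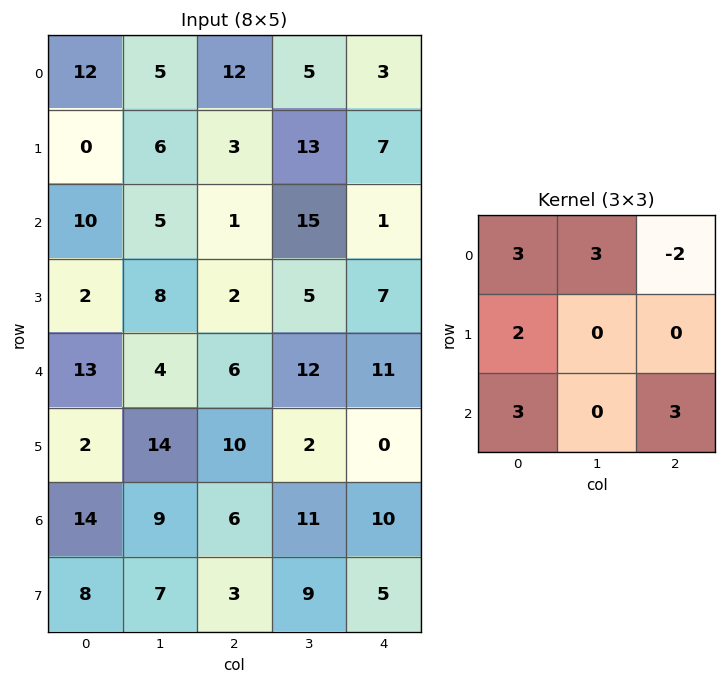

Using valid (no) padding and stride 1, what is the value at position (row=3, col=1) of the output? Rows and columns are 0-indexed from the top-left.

The receptive field on the input at this output position is [8 2 5 / 4 6 12 / 14 10 2]. Elementwise product with the kernel and sum: 8·3 + 2·3 + 5·-2 + 4·2 + 14·3 + 2·3.

76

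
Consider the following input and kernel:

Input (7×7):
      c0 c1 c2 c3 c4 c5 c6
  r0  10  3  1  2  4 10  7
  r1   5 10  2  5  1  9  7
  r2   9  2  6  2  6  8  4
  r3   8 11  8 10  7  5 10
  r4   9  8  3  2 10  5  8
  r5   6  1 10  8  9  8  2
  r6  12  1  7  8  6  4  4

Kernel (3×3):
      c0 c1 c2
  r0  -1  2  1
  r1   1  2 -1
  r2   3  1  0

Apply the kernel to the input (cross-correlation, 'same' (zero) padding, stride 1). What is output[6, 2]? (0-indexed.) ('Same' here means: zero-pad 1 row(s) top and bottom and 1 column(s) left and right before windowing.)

The receptive field on the zero-padded input at this output position is [1 10 8 / 1 7 8 / 0 0 0]. Elementwise product with the kernel and sum: 1·-1 + 10·2 + 8·1 + 1·1 + 7·2 + 8·-1 + 0·3 + 0·1.

34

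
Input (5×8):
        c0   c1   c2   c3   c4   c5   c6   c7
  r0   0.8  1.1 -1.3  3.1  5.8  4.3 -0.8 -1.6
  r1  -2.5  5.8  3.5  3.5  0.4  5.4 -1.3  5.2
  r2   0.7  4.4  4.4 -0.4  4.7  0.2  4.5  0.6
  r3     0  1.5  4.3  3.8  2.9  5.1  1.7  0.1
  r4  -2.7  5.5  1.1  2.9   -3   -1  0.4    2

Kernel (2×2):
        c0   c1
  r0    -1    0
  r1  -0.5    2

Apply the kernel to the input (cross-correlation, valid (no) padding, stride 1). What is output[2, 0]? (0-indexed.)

The receptive field on the input at this output position is [0.7 4.4 / 0 1.5]. Elementwise product with the kernel and sum: 0.7·-1 + 0·-0.5 + 1.5·2.

2.3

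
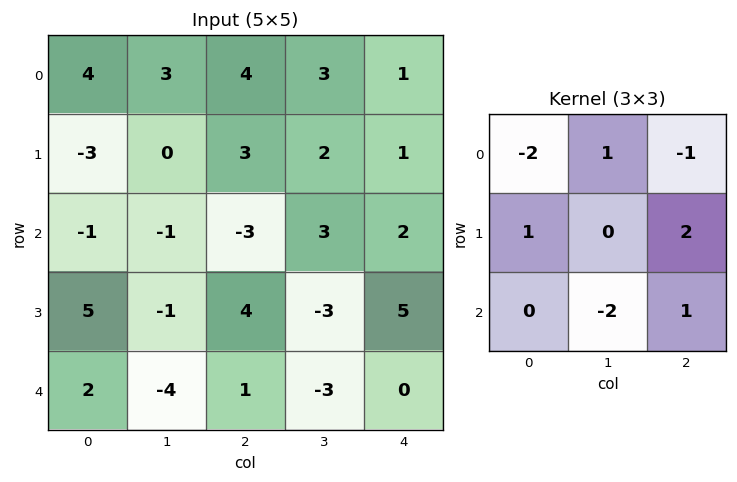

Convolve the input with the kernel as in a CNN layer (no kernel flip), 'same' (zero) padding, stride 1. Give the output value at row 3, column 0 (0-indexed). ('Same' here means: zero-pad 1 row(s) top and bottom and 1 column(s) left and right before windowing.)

-10

The receptive field on the zero-padded input at this output position is [0 -1 -1 / 0 5 -1 / 0 2 -4]. Elementwise product with the kernel and sum: 0·-2 + -1·1 + -1·-1 + 0·1 + -1·2 + 2·-2 + -4·1.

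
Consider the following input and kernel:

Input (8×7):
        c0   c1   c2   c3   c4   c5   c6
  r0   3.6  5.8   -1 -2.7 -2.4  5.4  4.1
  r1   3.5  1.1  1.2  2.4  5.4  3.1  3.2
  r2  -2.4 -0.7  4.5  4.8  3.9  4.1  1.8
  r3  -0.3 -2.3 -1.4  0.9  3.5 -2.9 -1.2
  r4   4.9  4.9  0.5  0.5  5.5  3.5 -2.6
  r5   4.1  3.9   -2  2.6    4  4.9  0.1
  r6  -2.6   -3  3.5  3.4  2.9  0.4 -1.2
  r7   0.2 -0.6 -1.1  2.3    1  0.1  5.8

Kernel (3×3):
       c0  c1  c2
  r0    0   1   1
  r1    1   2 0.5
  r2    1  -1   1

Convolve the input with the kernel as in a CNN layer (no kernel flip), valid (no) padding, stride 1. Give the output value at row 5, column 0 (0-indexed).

-5.25

The receptive field on the input at this output position is [4.1 3.9 -2 / -2.6 -3 3.5 / 0.2 -0.6 -1.1]. Elementwise product with the kernel and sum: 3.9·1 + -2·1 + -2.6·1 + -3·2 + 3.5·0.5 + 0.2·1 + -0.6·-1 + -1.1·1.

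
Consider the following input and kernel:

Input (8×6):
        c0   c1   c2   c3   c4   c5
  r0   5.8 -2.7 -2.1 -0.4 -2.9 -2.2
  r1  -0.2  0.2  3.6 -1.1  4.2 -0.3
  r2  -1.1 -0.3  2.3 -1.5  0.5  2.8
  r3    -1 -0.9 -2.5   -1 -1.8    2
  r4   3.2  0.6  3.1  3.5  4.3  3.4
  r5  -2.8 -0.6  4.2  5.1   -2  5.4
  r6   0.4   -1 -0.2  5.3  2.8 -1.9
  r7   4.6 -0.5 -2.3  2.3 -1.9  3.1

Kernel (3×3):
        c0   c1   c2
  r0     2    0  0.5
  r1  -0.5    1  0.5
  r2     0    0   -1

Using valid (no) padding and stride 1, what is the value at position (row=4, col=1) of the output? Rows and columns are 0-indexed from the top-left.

4.7

The receptive field on the input at this output position is [0.6 3.1 3.5 / -0.6 4.2 5.1 / -1 -0.2 5.3]. Elementwise product with the kernel and sum: 0.6·2 + 3.5·0.5 + -0.6·-0.5 + 4.2·1 + 5.1·0.5 + 5.3·-1.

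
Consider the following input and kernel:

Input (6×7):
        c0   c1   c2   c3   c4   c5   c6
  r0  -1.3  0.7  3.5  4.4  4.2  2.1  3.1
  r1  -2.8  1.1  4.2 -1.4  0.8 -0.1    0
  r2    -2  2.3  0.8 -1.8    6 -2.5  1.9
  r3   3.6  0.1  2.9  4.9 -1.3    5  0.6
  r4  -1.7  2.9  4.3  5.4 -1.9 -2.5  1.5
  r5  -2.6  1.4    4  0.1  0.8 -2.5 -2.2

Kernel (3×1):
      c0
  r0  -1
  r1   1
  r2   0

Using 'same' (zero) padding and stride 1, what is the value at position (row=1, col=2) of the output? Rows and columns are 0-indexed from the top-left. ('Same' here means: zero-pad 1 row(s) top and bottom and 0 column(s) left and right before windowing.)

0.7

The receptive field on the zero-padded input at this output position is [3.5 / 4.2 / 0.8]. Elementwise product with the kernel and sum: 3.5·-1 + 4.2·1.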